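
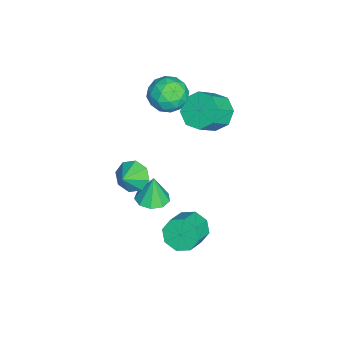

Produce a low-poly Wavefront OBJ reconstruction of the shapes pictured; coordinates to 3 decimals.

v 1.624 0.923 1.209
v 2.448 0.984 1.293
v 1.476 0.977 2.631
v 2.218 1.502 1.249
v 1.71 1.748 1.187
v 1.162 1.608 1.135
v 0.831 1.147 1.118
v 0.87 0.582 1.144
v 1.263 0.175 1.2
v 1.825 0.119 1.261
v 2.293 0.438 1.298
v -4.019 1.641 4.41
v -2.97 1.581 4.197
v -4.29 0.199 3.483
v -3.241 0.139 3.27
v -3.596 -0.036 4.266
v -3.429 0.855 4.839
v -3.831 0.925 2.841
v -3.664 1.816 3.414
v -2.853 1.139 3.227
v -2.709 0.544 4.108
v -4.551 1.236 3.572
v -4.407 0.641 4.453
v -3.471 1.737 4.385
v -3.789 0.043 3.295
v -3.998 -0.06 3.88
v -3.381 -0.096 3.755
v -3.741 1.31 4.763
v -3.124 1.275 4.637
v -3.492 0.325 4.678
v -4.136 0.505 3.043
v -3.519 0.47 2.917
v -3.879 1.876 3.925
v -3.262 1.84 3.8
v -3.768 1.455 3.002
v -2.786 1.442 3.69
v -2.945 0.595 3.144
v -3.292 1.057 2.892
v -3.193 1.581 3.229
v -2.7 1.093 4.208
v -2.859 0.246 3.662
v -3.069 0.142 4.248
v -2.97 0.666 4.585
v -2.632 0.833 3.637
v -4.401 1.534 4.018
v -4.56 0.687 3.472
v -4.29 1.114 3.095
v -4.191 1.638 3.432
v -4.315 1.185 4.536
v -4.474 0.338 3.99
v -4.067 0.199 4.451
v -3.968 0.723 4.788
v -4.628 0.947 4.043
v -4.035 3.099 2.314
v -3.229 3.235 1.655
v -2.339 2.576 2.606
v -3.145 2.441 3.266
v -3.317 3.851 2.164
v -2.427 3.192 3.115
v -3.826 4.027 2.761
v -2.936 3.368 3.712
v -4.457 3.659 3.096
v -3.567 3 4.048
v -4.841 2.964 2.974
v -3.951 2.305 3.925
v -4.753 2.348 2.465
v -3.863 1.689 3.416
v -4.244 2.172 1.868
v -3.354 1.513 2.819
v -3.613 2.54 1.532
v -2.723 1.881 2.484
v 2.178 0.117 3.436
v 2.674 0.034 2.75
v 3.022 -0.197 4.084
v 2.7 0.632 3.006
v 2.42 0.928 3.513
v 1.999 0.749 3.975
v 1.682 0.2 4.121
v 1.656 -0.398 3.866
v 1.935 -0.694 3.359
v 2.357 -0.515 2.896
v 0.671 2.609 -2.05
v 1.172 3.145 -2.622
v 2.33 2.787 -1.942
v 1.829 2.251 -1.37
v 0.944 3.498 -2.047
v 2.102 3.14 -1.367
v 0.556 3.33 -1.474
v 1.714 2.973 -0.795
v 0.235 2.74 -1.239
v 1.394 2.382 -0.559
v 0.17 2.073 -1.478
v 1.328 1.715 -0.798
v 0.398 1.72 -2.053
v 1.556 1.362 -1.373
v 0.786 1.887 -2.625
v 1.944 1.53 -1.946
v 1.106 2.478 -2.861
v 2.265 2.12 -2.181
f 2 1 4
f 2 4 3
f 4 1 5
f 4 5 3
f 5 1 6
f 5 6 3
f 6 1 7
f 6 7 3
f 7 1 8
f 7 8 3
f 8 1 9
f 8 9 3
f 9 1 10
f 9 10 3
f 10 1 11
f 10 11 3
f 11 1 2
f 11 2 3
f 12 49 28
f 49 23 52
f 28 52 17
f 49 52 28
f 12 28 24
f 28 17 29
f 24 29 13
f 28 29 24
f 12 24 33
f 24 13 34
f 33 34 19
f 24 34 33
f 12 33 45
f 33 19 48
f 45 48 22
f 33 48 45
f 12 45 49
f 45 22 53
f 49 53 23
f 45 53 49
f 13 29 40
f 29 17 43
f 40 43 21
f 29 43 40
f 17 52 30
f 52 23 51
f 30 51 16
f 52 51 30
f 23 53 50
f 53 22 46
f 50 46 14
f 53 46 50
f 22 48 47
f 48 19 35
f 47 35 18
f 48 35 47
f 19 34 39
f 34 13 36
f 39 36 20
f 34 36 39
f 15 41 27
f 41 21 42
f 27 42 16
f 41 42 27
f 15 27 25
f 27 16 26
f 25 26 14
f 27 26 25
f 15 25 32
f 25 14 31
f 32 31 18
f 25 31 32
f 15 32 37
f 32 18 38
f 37 38 20
f 32 38 37
f 15 37 41
f 37 20 44
f 41 44 21
f 37 44 41
f 16 42 30
f 42 21 43
f 30 43 17
f 42 43 30
f 14 26 50
f 26 16 51
f 50 51 23
f 26 51 50
f 18 31 47
f 31 14 46
f 47 46 22
f 31 46 47
f 20 38 39
f 38 18 35
f 39 35 19
f 38 35 39
f 21 44 40
f 44 20 36
f 40 36 13
f 44 36 40
f 55 54 58
f 55 58 56
f 56 58 59
f 56 59 57
f 58 54 60
f 58 60 59
f 59 60 61
f 59 61 57
f 60 54 62
f 60 62 61
f 61 62 63
f 61 63 57
f 62 54 64
f 62 64 63
f 63 64 65
f 63 65 57
f 64 54 66
f 64 66 65
f 65 66 67
f 65 67 57
f 66 54 68
f 66 68 67
f 67 68 69
f 67 69 57
f 68 54 70
f 68 70 69
f 69 70 71
f 69 71 57
f 70 54 55
f 70 55 71
f 71 55 56
f 71 56 57
f 73 72 75
f 73 75 74
f 75 72 76
f 75 76 74
f 76 72 77
f 76 77 74
f 77 72 78
f 77 78 74
f 78 72 79
f 78 79 74
f 79 72 80
f 79 80 74
f 80 72 81
f 80 81 74
f 81 72 73
f 81 73 74
f 83 82 86
f 83 86 84
f 84 86 87
f 84 87 85
f 86 82 88
f 86 88 87
f 87 88 89
f 87 89 85
f 88 82 90
f 88 90 89
f 89 90 91
f 89 91 85
f 90 82 92
f 90 92 91
f 91 92 93
f 91 93 85
f 92 82 94
f 92 94 93
f 93 94 95
f 93 95 85
f 94 82 96
f 94 96 95
f 95 96 97
f 95 97 85
f 96 82 98
f 96 98 97
f 97 98 99
f 97 99 85
f 98 82 83
f 98 83 99
f 99 83 84
f 99 84 85



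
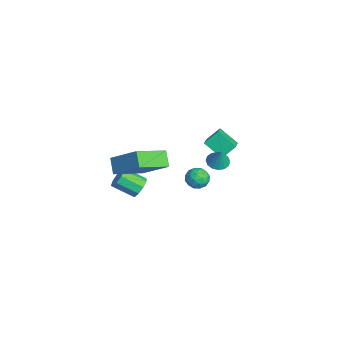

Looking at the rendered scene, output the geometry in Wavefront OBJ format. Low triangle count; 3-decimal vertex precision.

v -1.031 1.491 -0.457
v -0.537 1.028 -0.635
v -0.549 1.549 0.737
v -0.393 1.352 -0.709
v -0.42 1.713 -0.715
v -0.611 2.015 -0.653
v -0.914 2.176 -0.538
v -1.249 2.154 -0.402
v -1.526 1.954 -0.28
v -1.67 1.63 -0.206
v -1.643 1.269 -0.199
v -1.452 0.967 -0.262
v -1.149 0.806 -0.377
v -0.814 0.828 -0.513
v -2.686 1.262 -2.673
v -2.088 0.931 -2.301
v -2.652 0.349 -3.539
v -2.054 0.018 -3.167
v -2.762 0.017 -2.845
v -2.783 0.581 -2.309
v -1.957 0.699 -3.531
v -1.978 1.263 -2.995
v -1.638 0.583 -2.831
v -2.135 0.161 -2.407
v -2.605 1.119 -3.433
v -3.102 0.697 -3.009
v -2.39 1.176 -2.411
v -2.35 0.104 -3.429
v -2.766 0.103 -3.24
v -2.415 -0.092 -3.021
v -2.799 0.971 -2.416
v -2.447 0.776 -2.197
v -2.843 0.239 -2.517
v -2.293 0.504 -3.643
v -1.941 0.309 -3.424
v -2.325 1.372 -2.819
v -1.974 1.177 -2.6
v -1.897 1.041 -3.323
v -1.774 0.777 -2.503
v -1.754 0.241 -3.013
v -1.697 0.641 -3.227
v -1.709 0.973 -2.912
v -2.067 0.53 -2.254
v -2.046 -0.007 -2.764
v -2.463 -0.008 -2.574
v -2.475 0.324 -2.259
v -1.802 0.325 -2.566
v -2.694 1.287 -3.076
v -2.673 0.75 -3.586
v -2.265 0.956 -3.581
v -2.277 1.288 -3.266
v -2.986 1.039 -2.827
v -2.966 0.503 -3.337
v -3.031 0.307 -2.928
v -3.043 0.639 -2.613
v -2.938 0.955 -3.274
v -2.222 0.981 0.292
v -2.335 1.819 1.027
v -3.506 1.473 -0.466
v -3.619 2.31 0.269
v -1.401 1.83 -0.549
v -1.514 2.667 0.186
v -2.685 2.321 -1.307
v -2.798 3.159 -0.572
v 1.683 -3.5 1.686
v 2.432 -5.308 2.575
v 0.891 -3.474 2.405
v 1.64 -5.282 3.295
v 2.92 -2.338 3.005
v 3.669 -4.146 3.895
v 2.128 -2.312 3.725
v 2.877 -4.12 4.614
v -3.634 -2.496 -4.213
v -2.923 -2.73 -4.086
v -3.454 -3.918 -3.3
v -4.166 -3.684 -3.427
v -3.075 -2.411 -3.705
v -3.606 -3.598 -2.92
v -3.489 -2.131 -3.562
v -4.021 -3.319 -2.777
v -3.971 -2.022 -3.724
v -4.503 -3.21 -2.938
v -4.296 -2.135 -4.114
v -4.827 -3.323 -3.328
v -4.311 -2.417 -4.55
v -4.842 -3.605 -3.765
v -4.009 -2.736 -4.829
v -4.54 -3.924 -4.043
v -3.532 -2.943 -4.819
v -4.063 -4.131 -4.034
v -3.103 -2.941 -4.526
v -3.634 -4.128 -3.74
f 2 1 4
f 2 4 3
f 4 1 5
f 4 5 3
f 5 1 6
f 5 6 3
f 6 1 7
f 6 7 3
f 7 1 8
f 7 8 3
f 8 1 9
f 8 9 3
f 9 1 10
f 9 10 3
f 10 1 11
f 10 11 3
f 11 1 12
f 11 12 3
f 12 1 13
f 12 13 3
f 13 1 14
f 13 14 3
f 14 1 2
f 14 2 3
f 15 52 31
f 52 26 55
f 31 55 20
f 52 55 31
f 15 31 27
f 31 20 32
f 27 32 16
f 31 32 27
f 15 27 36
f 27 16 37
f 36 37 22
f 27 37 36
f 15 36 48
f 36 22 51
f 48 51 25
f 36 51 48
f 15 48 52
f 48 25 56
f 52 56 26
f 48 56 52
f 16 32 43
f 32 20 46
f 43 46 24
f 32 46 43
f 20 55 33
f 55 26 54
f 33 54 19
f 55 54 33
f 26 56 53
f 56 25 49
f 53 49 17
f 56 49 53
f 25 51 50
f 51 22 38
f 50 38 21
f 51 38 50
f 22 37 42
f 37 16 39
f 42 39 23
f 37 39 42
f 18 44 30
f 44 24 45
f 30 45 19
f 44 45 30
f 18 30 28
f 30 19 29
f 28 29 17
f 30 29 28
f 18 28 35
f 28 17 34
f 35 34 21
f 28 34 35
f 18 35 40
f 35 21 41
f 40 41 23
f 35 41 40
f 18 40 44
f 40 23 47
f 44 47 24
f 40 47 44
f 19 45 33
f 45 24 46
f 33 46 20
f 45 46 33
f 17 29 53
f 29 19 54
f 53 54 26
f 29 54 53
f 21 34 50
f 34 17 49
f 50 49 25
f 34 49 50
f 23 41 42
f 41 21 38
f 42 38 22
f 41 38 42
f 24 47 43
f 47 23 39
f 43 39 16
f 47 39 43
f 58 60 57
f 61 58 57
f 57 60 59
f 59 61 57
f 58 64 60
f 62 58 61
f 62 64 58
f 60 64 59
f 63 61 59
f 59 64 63
f 63 62 61
f 64 62 63
f 66 68 65
f 69 66 65
f 65 68 67
f 67 69 65
f 66 72 68
f 70 66 69
f 70 72 66
f 68 72 67
f 71 69 67
f 67 72 71
f 71 70 69
f 72 70 71
f 74 73 77
f 74 77 75
f 75 77 78
f 75 78 76
f 77 73 79
f 77 79 78
f 78 79 80
f 78 80 76
f 79 73 81
f 79 81 80
f 80 81 82
f 80 82 76
f 81 73 83
f 81 83 82
f 82 83 84
f 82 84 76
f 83 73 85
f 83 85 84
f 84 85 86
f 84 86 76
f 85 73 87
f 85 87 86
f 86 87 88
f 86 88 76
f 87 73 89
f 87 89 88
f 88 89 90
f 88 90 76
f 89 73 91
f 89 91 90
f 90 91 92
f 90 92 76
f 91 73 74
f 91 74 92
f 92 74 75
f 92 75 76



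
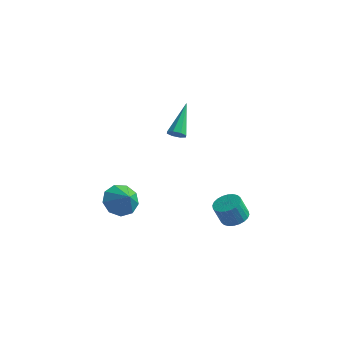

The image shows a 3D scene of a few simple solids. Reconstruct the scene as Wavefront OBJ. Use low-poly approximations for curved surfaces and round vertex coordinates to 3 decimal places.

v 2.76 -3.052 -2.65
v 3.301 -2.607 -2.384
v 2.922 -2.803 -1.284
v 2.38 -3.248 -1.55
v 3.084 -2.415 -2.424
v 2.705 -2.611 -1.324
v 2.818 -2.32 -2.499
v 2.438 -2.516 -1.399
v 2.543 -2.336 -2.597
v 2.163 -2.532 -1.497
v 2.301 -2.461 -2.703
v 1.921 -2.657 -1.603
v 2.128 -2.677 -2.801
v 1.749 -2.873 -1.701
v 2.052 -2.949 -2.876
v 1.672 -3.145 -1.776
v 2.084 -3.237 -2.916
v 1.704 -3.433 -1.816
v 2.218 -3.497 -2.916
v 1.839 -3.693 -1.816
v 2.435 -3.689 -2.876
v 2.056 -3.885 -1.776
v 2.702 -3.784 -2.801
v 2.322 -3.98 -1.701
v 2.977 -3.768 -2.703
v 2.597 -3.964 -1.603
v 3.219 -3.643 -2.597
v 2.839 -3.839 -1.497
v 3.391 -3.427 -2.499
v 3.012 -3.623 -1.399
v 3.468 -3.155 -2.424
v 3.088 -3.351 -1.324
v 3.436 -2.867 -2.384
v 3.056 -3.063 -1.284
v -0.031 -3.85 3.27
v 0.366 -3.637 3.031
v -0.189 -2.23 4.45
v 0.025 -3.548 2.863
v -0.349 -3.635 2.933
v -0.537 -3.848 3.2
v -0.429 -4.062 3.509
v -0.088 -4.152 3.677
v 0.286 -4.064 3.607
v 0.474 -3.851 3.339
v -3.326 -3.288 -3.111
v -2.614 -3.418 -3.787
v -2.594 -3.772 -2.249
v -2.551 -2.809 -3.499
v -2.85 -2.423 -3.029
v -3.372 -2.443 -2.598
v -3.872 -2.858 -2.406
v -4.116 -3.474 -2.545
v -3.991 -4.003 -2.948
v -3.554 -4.198 -3.428
v -3.011 -3.967 -3.759
f 2 1 5
f 2 5 3
f 3 5 6
f 3 6 4
f 5 1 7
f 5 7 6
f 6 7 8
f 6 8 4
f 7 1 9
f 7 9 8
f 8 9 10
f 8 10 4
f 9 1 11
f 9 11 10
f 10 11 12
f 10 12 4
f 11 1 13
f 11 13 12
f 12 13 14
f 12 14 4
f 13 1 15
f 13 15 14
f 14 15 16
f 14 16 4
f 15 1 17
f 15 17 16
f 16 17 18
f 16 18 4
f 17 1 19
f 17 19 18
f 18 19 20
f 18 20 4
f 19 1 21
f 19 21 20
f 20 21 22
f 20 22 4
f 21 1 23
f 21 23 22
f 22 23 24
f 22 24 4
f 23 1 25
f 23 25 24
f 24 25 26
f 24 26 4
f 25 1 27
f 25 27 26
f 26 27 28
f 26 28 4
f 27 1 29
f 27 29 28
f 28 29 30
f 28 30 4
f 29 1 31
f 29 31 30
f 30 31 32
f 30 32 4
f 31 1 33
f 31 33 32
f 32 33 34
f 32 34 4
f 33 1 2
f 33 2 34
f 34 2 3
f 34 3 4
f 36 35 38
f 36 38 37
f 38 35 39
f 38 39 37
f 39 35 40
f 39 40 37
f 40 35 41
f 40 41 37
f 41 35 42
f 41 42 37
f 42 35 43
f 42 43 37
f 43 35 44
f 43 44 37
f 44 35 36
f 44 36 37
f 46 45 48
f 46 48 47
f 48 45 49
f 48 49 47
f 49 45 50
f 49 50 47
f 50 45 51
f 50 51 47
f 51 45 52
f 51 52 47
f 52 45 53
f 52 53 47
f 53 45 54
f 53 54 47
f 54 45 55
f 54 55 47
f 55 45 46
f 55 46 47



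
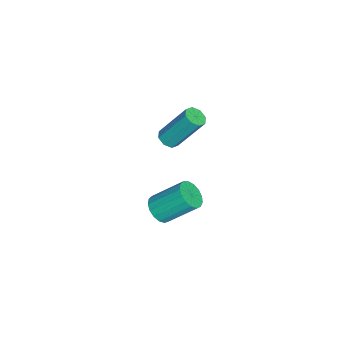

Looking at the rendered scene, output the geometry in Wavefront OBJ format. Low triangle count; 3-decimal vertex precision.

v -2.617 -2.262 2.272
v -2.13 -2.023 2.131
v -2.197 -0.819 3.947
v -2.683 -1.058 4.088
v -2.469 -1.809 1.977
v -2.535 -0.605 3.794
v -2.894 -1.861 1.996
v -2.96 -0.657 3.812
v -3.157 -2.147 2.176
v -3.223 -0.944 3.993
v -3.103 -2.501 2.413
v -3.17 -1.297 4.229
v -2.765 -2.715 2.566
v -2.831 -1.511 4.383
v -2.34 -2.663 2.548
v -2.406 -1.459 4.364
v -2.077 -2.376 2.367
v -2.143 -1.173 4.184
v -1.896 -2.558 -2.535
v -1.138 -2.434 -2.587
v -1.286 -0.997 -1.276
v -2.044 -1.122 -1.225
v -1.282 -2.213 -2.845
v -1.429 -0.776 -1.535
v -1.566 -2.072 -3.032
v -1.713 -0.635 -1.722
v -1.926 -2.042 -3.105
v -2.073 -0.605 -1.795
v -2.279 -2.13 -3.048
v -2.426 -0.693 -1.738
v -2.545 -2.317 -2.873
v -2.692 -0.88 -1.563
v -2.662 -2.558 -2.621
v -2.809 -1.122 -1.311
v -2.603 -2.8 -2.349
v -2.751 -1.364 -1.039
v -2.383 -2.987 -2.12
v -2.53 -1.55 -0.81
v -2.051 -3.075 -1.986
v -2.199 -1.638 -0.676
v -1.684 -3.045 -1.977
v -1.831 -1.608 -0.667
v -1.366 -2.904 -2.097
v -1.513 -1.467 -0.787
v -1.169 -2.683 -2.317
v -1.316 -1.246 -1.007
f 2 1 5
f 2 5 3
f 3 5 6
f 3 6 4
f 5 1 7
f 5 7 6
f 6 7 8
f 6 8 4
f 7 1 9
f 7 9 8
f 8 9 10
f 8 10 4
f 9 1 11
f 9 11 10
f 10 11 12
f 10 12 4
f 11 1 13
f 11 13 12
f 12 13 14
f 12 14 4
f 13 1 15
f 13 15 14
f 14 15 16
f 14 16 4
f 15 1 17
f 15 17 16
f 16 17 18
f 16 18 4
f 17 1 2
f 17 2 18
f 18 2 3
f 18 3 4
f 20 19 23
f 20 23 21
f 21 23 24
f 21 24 22
f 23 19 25
f 23 25 24
f 24 25 26
f 24 26 22
f 25 19 27
f 25 27 26
f 26 27 28
f 26 28 22
f 27 19 29
f 27 29 28
f 28 29 30
f 28 30 22
f 29 19 31
f 29 31 30
f 30 31 32
f 30 32 22
f 31 19 33
f 31 33 32
f 32 33 34
f 32 34 22
f 33 19 35
f 33 35 34
f 34 35 36
f 34 36 22
f 35 19 37
f 35 37 36
f 36 37 38
f 36 38 22
f 37 19 39
f 37 39 38
f 38 39 40
f 38 40 22
f 39 19 41
f 39 41 40
f 40 41 42
f 40 42 22
f 41 19 43
f 41 43 42
f 42 43 44
f 42 44 22
f 43 19 45
f 43 45 44
f 44 45 46
f 44 46 22
f 45 19 20
f 45 20 46
f 46 20 21
f 46 21 22



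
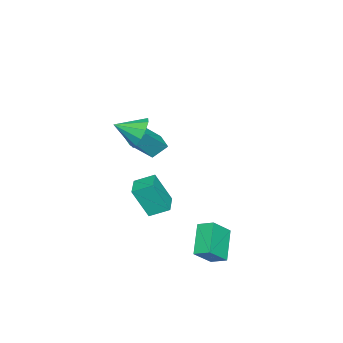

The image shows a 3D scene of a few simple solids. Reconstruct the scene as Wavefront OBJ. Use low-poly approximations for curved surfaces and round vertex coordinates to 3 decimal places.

v 1.522 3.561 -3.623
v 2.49 3.076 -2.585
v 1.548 4.43 -3.242
v 2.516 3.945 -2.203
v 2.964 4.015 -4.757
v 3.932 3.53 -3.718
v 2.99 4.884 -4.375
v 3.958 4.399 -3.337
v -4.353 -2.154 -1.329
v -3.13 -2.86 0.115
v -3.663 -1.407 -1.548
v -2.44 -2.113 -0.104
v -3.86 -2.827 -2.076
v -2.637 -3.533 -0.632
v -3.17 -2.08 -2.295
v -1.947 -2.786 -0.851
v 1.71 -0.349 2.629
v 2.244 -0.501 1.821
v 2.25 -1.551 3.211
v 2.575 -0.167 2.204
v 2.575 0.097 2.749
v 2.245 0.191 3.248
v 1.711 0.078 3.511
v 1.177 -0.197 3.437
v 0.846 -0.531 3.054
v 0.846 -0.795 2.509
v 1.176 -0.889 2.01
v 1.71 -0.776 1.747
v -1.28 -1.269 -4.638
v -0.949 -2.076 -2.838
v -1.666 -0.241 -4.106
v -1.335 -1.048 -2.307
v -0.085 -0.812 -4.653
v 0.246 -1.619 -2.854
v -0.471 0.216 -4.122
v -0.14 -0.591 -2.322
f 2 4 1
f 5 2 1
f 1 4 3
f 3 5 1
f 2 8 4
f 6 2 5
f 6 8 2
f 4 8 3
f 7 5 3
f 3 8 7
f 7 6 5
f 8 6 7
f 10 12 9
f 13 10 9
f 9 12 11
f 11 13 9
f 10 16 12
f 14 10 13
f 14 16 10
f 12 16 11
f 15 13 11
f 11 16 15
f 15 14 13
f 16 14 15
f 18 17 20
f 18 20 19
f 20 17 21
f 20 21 19
f 21 17 22
f 21 22 19
f 22 17 23
f 22 23 19
f 23 17 24
f 23 24 19
f 24 17 25
f 24 25 19
f 25 17 26
f 25 26 19
f 26 17 27
f 26 27 19
f 27 17 28
f 27 28 19
f 28 17 18
f 28 18 19
f 30 32 29
f 33 30 29
f 29 32 31
f 31 33 29
f 30 36 32
f 34 30 33
f 34 36 30
f 32 36 31
f 35 33 31
f 31 36 35
f 35 34 33
f 36 34 35



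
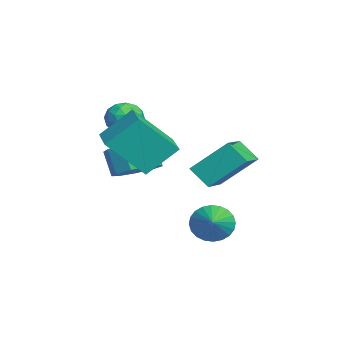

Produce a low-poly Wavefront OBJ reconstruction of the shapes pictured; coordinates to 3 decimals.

v 1.434 -2.332 2.489
v 1.292 -1.149 3.601
v 1.364 -0.912 0.97
v 1.222 0.271 2.083
v 2.818 -2.211 2.537
v 2.676 -1.028 3.65
v 2.748 -0.791 1.019
v 2.606 0.392 2.131
v -1.233 -0.631 2.626
v -0.836 -0.698 1.947
v -1.264 -1.902 2.733
v -0.867 -1.969 2.054
v -0.509 -1.679 2.694
v -0.489 -0.894 2.628
v -1.611 -1.706 2.052
v -1.591 -0.921 1.986
v -1.069 -1.362 1.593
v -0.388 -1.346 1.99
v -1.712 -1.254 2.69
v -1.031 -1.238 3.087
v -1.031 -0.553 2.277
v -1.069 -2.047 2.403
v -0.858 -1.877 2.779
v -0.624 -1.916 2.38
v -0.828 -0.668 2.677
v -0.594 -0.707 2.279
v -0.402 -1.284 2.718
v -1.506 -1.893 2.401
v -1.272 -1.932 2.003
v -1.476 -0.684 2.3
v -1.242 -0.723 1.901
v -1.698 -1.316 1.962
v -0.935 -0.983 1.67
v -0.954 -1.73 1.733
v -1.391 -1.575 1.731
v -1.38 -1.114 1.693
v -0.535 -0.973 1.904
v -0.554 -1.72 1.966
v -0.343 -1.55 2.343
v -0.331 -1.088 2.304
v -0.672 -1.364 1.695
v -1.546 -0.88 2.714
v -1.565 -1.627 2.776
v -1.769 -1.512 2.376
v -1.757 -1.05 2.337
v -1.146 -0.87 2.947
v -1.165 -1.617 3.01
v -0.72 -1.486 2.987
v -0.709 -1.025 2.949
v -1.428 -1.236 2.985
v -0.198 -0.889 0.002
v 0.557 -0.532 0.514
v -0.006 -0.793 1.529
v -0.762 -1.151 1.018
v 0.112 -0.045 0.392
v -0.451 -0.307 1.407
v -0.478 0.046 0.088
v -1.041 -0.215 1.103
v -0.938 -0.3 -0.256
v -1.501 -0.562 0.759
v -1.051 -0.922 -0.479
v -1.614 -1.183 0.536
v -0.766 -1.529 -0.477
v -1.329 -1.79 0.538
v -0.215 -1.836 -0.25
v -0.778 -2.097 0.765
v 0.344 -1.7 0.095
v -0.219 -1.962 1.11
v 0.649 -1.185 0.396
v 0.085 -1.447 1.411
v 2.698 1.537 -1.479
v 3.061 1.854 -2.143
v 3.982 1.403 -0.841
v 3.004 2.118 -1.971
v 2.9 2.293 -1.725
v 2.765 2.354 -1.441
v 2.62 2.29 -1.163
v 2.487 2.111 -0.933
v 2.386 1.846 -0.786
v 2.333 1.533 -0.745
v 2.335 1.221 -0.815
v 2.393 0.957 -0.987
v 2.497 0.781 -1.233
v 2.631 0.721 -1.517
v 2.776 0.785 -1.795
v 2.909 0.963 -2.025
v 3.01 1.229 -2.172
v 3.063 1.542 -2.213
v 3.558 0.645 1.579
v 3.706 1.946 2.814
v 2.242 1.213 1.138
v 2.39 2.514 2.373
v 4.05 1.246 0.887
v 4.198 2.547 2.122
v 2.734 1.814 0.446
v 2.882 3.115 1.681
f 2 4 1
f 5 2 1
f 1 4 3
f 3 5 1
f 2 8 4
f 6 2 5
f 6 8 2
f 4 8 3
f 7 5 3
f 3 8 7
f 7 6 5
f 8 6 7
f 9 46 25
f 46 20 49
f 25 49 14
f 46 49 25
f 9 25 21
f 25 14 26
f 21 26 10
f 25 26 21
f 9 21 30
f 21 10 31
f 30 31 16
f 21 31 30
f 9 30 42
f 30 16 45
f 42 45 19
f 30 45 42
f 9 42 46
f 42 19 50
f 46 50 20
f 42 50 46
f 10 26 37
f 26 14 40
f 37 40 18
f 26 40 37
f 14 49 27
f 49 20 48
f 27 48 13
f 49 48 27
f 20 50 47
f 50 19 43
f 47 43 11
f 50 43 47
f 19 45 44
f 45 16 32
f 44 32 15
f 45 32 44
f 16 31 36
f 31 10 33
f 36 33 17
f 31 33 36
f 12 38 24
f 38 18 39
f 24 39 13
f 38 39 24
f 12 24 22
f 24 13 23
f 22 23 11
f 24 23 22
f 12 22 29
f 22 11 28
f 29 28 15
f 22 28 29
f 12 29 34
f 29 15 35
f 34 35 17
f 29 35 34
f 12 34 38
f 34 17 41
f 38 41 18
f 34 41 38
f 13 39 27
f 39 18 40
f 27 40 14
f 39 40 27
f 11 23 47
f 23 13 48
f 47 48 20
f 23 48 47
f 15 28 44
f 28 11 43
f 44 43 19
f 28 43 44
f 17 35 36
f 35 15 32
f 36 32 16
f 35 32 36
f 18 41 37
f 41 17 33
f 37 33 10
f 41 33 37
f 52 51 55
f 52 55 53
f 53 55 56
f 53 56 54
f 55 51 57
f 55 57 56
f 56 57 58
f 56 58 54
f 57 51 59
f 57 59 58
f 58 59 60
f 58 60 54
f 59 51 61
f 59 61 60
f 60 61 62
f 60 62 54
f 61 51 63
f 61 63 62
f 62 63 64
f 62 64 54
f 63 51 65
f 63 65 64
f 64 65 66
f 64 66 54
f 65 51 67
f 65 67 66
f 66 67 68
f 66 68 54
f 67 51 69
f 67 69 68
f 68 69 70
f 68 70 54
f 69 51 52
f 69 52 70
f 70 52 53
f 70 53 54
f 72 71 74
f 72 74 73
f 74 71 75
f 74 75 73
f 75 71 76
f 75 76 73
f 76 71 77
f 76 77 73
f 77 71 78
f 77 78 73
f 78 71 79
f 78 79 73
f 79 71 80
f 79 80 73
f 80 71 81
f 80 81 73
f 81 71 82
f 81 82 73
f 82 71 83
f 82 83 73
f 83 71 84
f 83 84 73
f 84 71 85
f 84 85 73
f 85 71 86
f 85 86 73
f 86 71 87
f 86 87 73
f 87 71 88
f 87 88 73
f 88 71 72
f 88 72 73
f 90 92 89
f 93 90 89
f 89 92 91
f 91 93 89
f 90 96 92
f 94 90 93
f 94 96 90
f 92 96 91
f 95 93 91
f 91 96 95
f 95 94 93
f 96 94 95



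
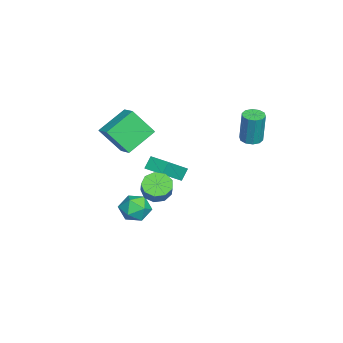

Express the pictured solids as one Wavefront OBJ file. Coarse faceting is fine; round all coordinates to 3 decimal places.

v -3.716 2.947 0.422
v -3.118 3.096 0.351
v -2.926 3.223 2.248
v -3.524 3.073 2.318
v -3.323 3.42 0.35
v -3.13 3.547 2.247
v -3.677 3.564 0.377
v -3.485 3.69 2.273
v -4.046 3.471 0.42
v -3.854 3.598 2.316
v -4.289 3.179 0.465
v -4.097 3.305 2.361
v -4.314 2.797 0.492
v -4.122 2.924 2.389
v -4.11 2.473 0.493
v -3.917 2.6 2.39
v -3.755 2.33 0.467
v -3.563 2.456 2.363
v -3.386 2.422 0.424
v -3.194 2.549 2.32
v -3.143 2.715 0.379
v -2.951 2.841 2.275
v -2.228 -3.616 -0.162
v -2.168 -4.762 1.302
v -3.445 -2.462 0.792
v -3.385 -3.608 2.256
v -1.375 -3.052 0.244
v -1.315 -4.198 1.708
v -2.592 -1.898 1.198
v -2.532 -3.044 2.662
v 1.05 -1.497 -2.302
v 1.767 -1.771 -1.804
v 0.673 -2.909 -2.536
v 1.39 -3.183 -2.038
v 0.684 -2.766 -1.633
v 0.917 -1.893 -1.488
v 1.523 -2.787 -2.852
v 1.756 -1.914 -2.707
v 2.059 -2.568 -2.144
v 1.54 -2.555 -1.39
v 0.9 -2.125 -2.95
v 0.381 -2.112 -2.196
v 1.746 -1.166 -0.401
v 2.374 -1.217 -0.877
v 3.022 -1.086 -0.036
v 2.394 -1.034 0.441
v 2.216 -0.702 -0.835
v 2.864 -0.571 0.006
v 1.837 -0.404 -0.59
v 2.486 -0.273 0.251
v 1.416 -0.462 -0.256
v 2.064 -0.331 0.585
v 1.149 -0.85 0.01
v 1.798 -0.718 0.851
v 1.162 -1.385 0.084
v 1.81 -1.253 0.925
v 1.447 -1.817 -0.068
v 2.096 -1.686 0.773
v 1.873 -1.945 -0.376
v 2.521 -1.814 0.465
v 2.239 -1.708 -0.696
v 2.887 -1.577 0.145
v -1.776 -1.316 -1.5
v -2.219 -1.06 -0.859
v -1.131 -0.317 -1.453
v -1.575 -0.061 -0.812
v -0.585 -2.139 -0.348
v -1.029 -1.883 0.293
v 0.059 -1.14 -0.301
v -0.384 -0.884 0.34
f 2 1 5
f 2 5 3
f 3 5 6
f 3 6 4
f 5 1 7
f 5 7 6
f 6 7 8
f 6 8 4
f 7 1 9
f 7 9 8
f 8 9 10
f 8 10 4
f 9 1 11
f 9 11 10
f 10 11 12
f 10 12 4
f 11 1 13
f 11 13 12
f 12 13 14
f 12 14 4
f 13 1 15
f 13 15 14
f 14 15 16
f 14 16 4
f 15 1 17
f 15 17 16
f 16 17 18
f 16 18 4
f 17 1 19
f 17 19 18
f 18 19 20
f 18 20 4
f 19 1 21
f 19 21 20
f 20 21 22
f 20 22 4
f 21 1 2
f 21 2 22
f 22 2 3
f 22 3 4
f 24 26 23
f 27 24 23
f 23 26 25
f 25 27 23
f 24 30 26
f 28 24 27
f 28 30 24
f 26 30 25
f 29 27 25
f 25 30 29
f 29 28 27
f 30 28 29
f 31 42 36
f 31 36 32
f 31 32 38
f 31 38 41
f 31 41 42
f 32 36 40
f 36 42 35
f 42 41 33
f 41 38 37
f 38 32 39
f 34 40 35
f 34 35 33
f 34 33 37
f 34 37 39
f 34 39 40
f 35 40 36
f 33 35 42
f 37 33 41
f 39 37 38
f 40 39 32
f 44 43 47
f 44 47 45
f 45 47 48
f 45 48 46
f 47 43 49
f 47 49 48
f 48 49 50
f 48 50 46
f 49 43 51
f 49 51 50
f 50 51 52
f 50 52 46
f 51 43 53
f 51 53 52
f 52 53 54
f 52 54 46
f 53 43 55
f 53 55 54
f 54 55 56
f 54 56 46
f 55 43 57
f 55 57 56
f 56 57 58
f 56 58 46
f 57 43 59
f 57 59 58
f 58 59 60
f 58 60 46
f 59 43 61
f 59 61 60
f 60 61 62
f 60 62 46
f 61 43 44
f 61 44 62
f 62 44 45
f 62 45 46
f 64 66 63
f 67 64 63
f 63 66 65
f 65 67 63
f 64 70 66
f 68 64 67
f 68 70 64
f 66 70 65
f 69 67 65
f 65 70 69
f 69 68 67
f 70 68 69



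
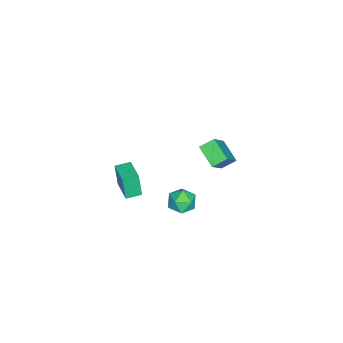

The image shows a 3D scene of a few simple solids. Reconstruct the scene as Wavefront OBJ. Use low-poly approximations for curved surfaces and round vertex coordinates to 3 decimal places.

v -4.804 -0.81 -2.373
v -3.361 -0.952 -0.745
v -3.931 0.232 -3.055
v -2.489 0.09 -1.427
v -4.311 -1.55 -2.873
v -2.869 -1.692 -1.245
v -3.439 -0.508 -3.555
v -1.996 -0.65 -1.927
v 3.29 -4.375 0.789
v 3.111 -4.6 2.231
v 2.756 -3.652 0.836
v 2.577 -3.877 2.278
v 4.523 -3.483 1.082
v 4.344 -3.708 2.524
v 3.989 -2.76 1.129
v 3.81 -2.985 2.571
v 2.502 -0.226 0.398
v 3.086 -0.094 -0.251
v 2.974 -1.566 0.551
v 3.558 -1.434 -0.098
v 3.657 -1.019 0.676
v 3.365 -0.191 0.581
v 2.695 -1.469 -0.281
v 2.403 -0.641 -0.376
v 3.205 -0.862 -0.671
v 3.8 -0.585 -0.08
v 2.26 -1.075 0.38
v 2.855 -0.798 0.971
f 2 4 1
f 5 2 1
f 1 4 3
f 3 5 1
f 2 8 4
f 6 2 5
f 6 8 2
f 4 8 3
f 7 5 3
f 3 8 7
f 7 6 5
f 8 6 7
f 10 12 9
f 13 10 9
f 9 12 11
f 11 13 9
f 10 16 12
f 14 10 13
f 14 16 10
f 12 16 11
f 15 13 11
f 11 16 15
f 15 14 13
f 16 14 15
f 17 28 22
f 17 22 18
f 17 18 24
f 17 24 27
f 17 27 28
f 18 22 26
f 22 28 21
f 28 27 19
f 27 24 23
f 24 18 25
f 20 26 21
f 20 21 19
f 20 19 23
f 20 23 25
f 20 25 26
f 21 26 22
f 19 21 28
f 23 19 27
f 25 23 24
f 26 25 18



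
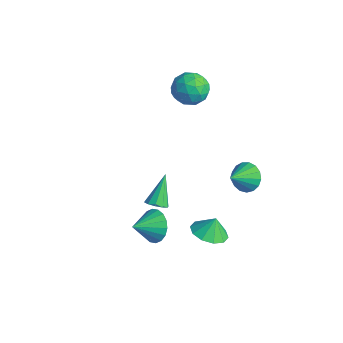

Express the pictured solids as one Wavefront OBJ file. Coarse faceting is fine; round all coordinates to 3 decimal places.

v -0.987 2.212 4.278
v -0.465 1.473 3.665
v -2.455 1.227 4.215
v -1.933 0.488 3.602
v -1.659 0.618 4.652
v -0.751 1.227 4.691
v -2.169 1.473 3.189
v -1.261 2.082 3.228
v -1.195 1.016 2.991
v -0.88 0.488 3.895
v -2.04 2.212 3.985
v -1.725 1.684 4.889
v -0.597 1.929 3.977
v -2.323 0.771 3.903
v -2.162 0.848 4.52
v -1.855 0.413 4.16
v -0.765 1.784 4.58
v -0.458 1.35 4.219
v -1.16 0.848 4.8
v -2.462 1.35 3.661
v -2.155 0.916 3.3
v -1.065 2.287 3.72
v -0.758 1.852 3.36
v -1.76 1.852 3.08
v -0.719 1.226 3.22
v -1.583 0.647 3.183
v -1.721 1.226 2.941
v -1.188 1.584 2.964
v -0.534 0.915 3.752
v -1.397 0.337 3.715
v -1.236 0.413 4.332
v -0.702 0.771 4.355
v -0.964 0.647 3.356
v -1.523 2.363 4.165
v -2.386 1.785 4.128
v -2.218 1.929 3.525
v -1.684 2.287 3.548
v -1.337 2.053 4.697
v -2.201 1.474 4.66
v -1.732 1.116 4.916
v -1.199 1.474 4.939
v -1.956 2.053 4.524
v 3.844 1.448 0.805
v 4.657 1.377 0.402
v 4.136 0.292 1.595
v 4.734 1.632 0.747
v 4.607 1.845 1.105
v 4.305 1.967 1.394
v 3.898 1.97 1.549
v 3.478 1.853 1.533
v 3.143 1.644 1.35
v 2.968 1.39 1.043
v 2.994 1.149 0.681
v 3.215 0.977 0.347
v 3.58 0.912 0.119
v 4.006 0.971 0.047
v 4.394 1.138 0.149
v 3.735 -0.649 -2.896
v 4.737 -0.398 -3.019
v 3.765 -0.271 -1.884
v 4.382 0.107 -3.197
v 3.78 0.324 -3.26
v 3.161 0.169 -3.184
v 2.761 -0.298 -2.998
v 2.733 -0.899 -2.772
v 3.088 -1.405 -2.594
v 3.689 -1.622 -2.531
v 4.309 -1.467 -2.607
v 4.709 -1 -2.794
v 2.519 -3.202 -2.066
v 3.23 -3.521 -2.725
v 2.561 -4.498 -1.394
v 3.477 -3.34 -2.39
v 3.534 -3.131 -1.991
v 3.39 -2.936 -1.607
v 3.074 -2.794 -1.313
v 2.648 -2.733 -1.169
v 2.197 -2.765 -1.203
v 1.809 -2.883 -1.407
v 1.562 -3.065 -1.742
v 1.505 -3.273 -2.141
v 1.648 -3.468 -2.525
v 1.965 -3.61 -2.818
v 2.391 -3.671 -2.962
v 2.842 -3.639 -2.929
v 0.078 -1.642 -3.247
v 0.694 -1.616 -2.983
v -0.618 -0.658 -1.713
v 0.643 -1.281 -3.221
v 0.376 -1.084 -3.469
v -0.005 -1.1 -3.632
v -0.353 -1.322 -3.647
v -0.537 -1.667 -3.51
v -0.486 -2.002 -3.272
v -0.219 -2.199 -3.024
v 0.161 -2.184 -2.861
v 0.51 -1.961 -2.846
f 1 38 17
f 38 12 41
f 17 41 6
f 38 41 17
f 1 17 13
f 17 6 18
f 13 18 2
f 17 18 13
f 1 13 22
f 13 2 23
f 22 23 8
f 13 23 22
f 1 22 34
f 22 8 37
f 34 37 11
f 22 37 34
f 1 34 38
f 34 11 42
f 38 42 12
f 34 42 38
f 2 18 29
f 18 6 32
f 29 32 10
f 18 32 29
f 6 41 19
f 41 12 40
f 19 40 5
f 41 40 19
f 12 42 39
f 42 11 35
f 39 35 3
f 42 35 39
f 11 37 36
f 37 8 24
f 36 24 7
f 37 24 36
f 8 23 28
f 23 2 25
f 28 25 9
f 23 25 28
f 4 30 16
f 30 10 31
f 16 31 5
f 30 31 16
f 4 16 14
f 16 5 15
f 14 15 3
f 16 15 14
f 4 14 21
f 14 3 20
f 21 20 7
f 14 20 21
f 4 21 26
f 21 7 27
f 26 27 9
f 21 27 26
f 4 26 30
f 26 9 33
f 30 33 10
f 26 33 30
f 5 31 19
f 31 10 32
f 19 32 6
f 31 32 19
f 3 15 39
f 15 5 40
f 39 40 12
f 15 40 39
f 7 20 36
f 20 3 35
f 36 35 11
f 20 35 36
f 9 27 28
f 27 7 24
f 28 24 8
f 27 24 28
f 10 33 29
f 33 9 25
f 29 25 2
f 33 25 29
f 44 43 46
f 44 46 45
f 46 43 47
f 46 47 45
f 47 43 48
f 47 48 45
f 48 43 49
f 48 49 45
f 49 43 50
f 49 50 45
f 50 43 51
f 50 51 45
f 51 43 52
f 51 52 45
f 52 43 53
f 52 53 45
f 53 43 54
f 53 54 45
f 54 43 55
f 54 55 45
f 55 43 56
f 55 56 45
f 56 43 57
f 56 57 45
f 57 43 44
f 57 44 45
f 59 58 61
f 59 61 60
f 61 58 62
f 61 62 60
f 62 58 63
f 62 63 60
f 63 58 64
f 63 64 60
f 64 58 65
f 64 65 60
f 65 58 66
f 65 66 60
f 66 58 67
f 66 67 60
f 67 58 68
f 67 68 60
f 68 58 69
f 68 69 60
f 69 58 59
f 69 59 60
f 71 70 73
f 71 73 72
f 73 70 74
f 73 74 72
f 74 70 75
f 74 75 72
f 75 70 76
f 75 76 72
f 76 70 77
f 76 77 72
f 77 70 78
f 77 78 72
f 78 70 79
f 78 79 72
f 79 70 80
f 79 80 72
f 80 70 81
f 80 81 72
f 81 70 82
f 81 82 72
f 82 70 83
f 82 83 72
f 83 70 84
f 83 84 72
f 84 70 85
f 84 85 72
f 85 70 71
f 85 71 72
f 87 86 89
f 87 89 88
f 89 86 90
f 89 90 88
f 90 86 91
f 90 91 88
f 91 86 92
f 91 92 88
f 92 86 93
f 92 93 88
f 93 86 94
f 93 94 88
f 94 86 95
f 94 95 88
f 95 86 96
f 95 96 88
f 96 86 97
f 96 97 88
f 97 86 87
f 97 87 88



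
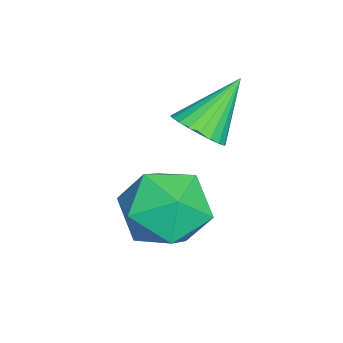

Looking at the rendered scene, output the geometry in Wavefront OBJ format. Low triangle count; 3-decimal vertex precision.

v -0.629 2.922 1.588
v 0.182 2.083 1.272
v -1.942 1.517 1.948
v -1.131 0.678 1.632
v -0.977 1.315 2.648
v -0.166 2.184 2.426
v -1.594 1.416 0.794
v -0.783 2.285 0.572
v -0.414 1.152 0.782
v -0.033 1.09 1.928
v -1.727 2.51 1.292
v -1.346 2.448 2.438
v -2.75 2.322 2.925
v -2.357 1.941 3.452
v -3.61 3.218 4.215
v -2.181 2.175 3.407
v -2.092 2.432 3.288
v -2.102 2.672 3.114
v -2.212 2.858 2.911
v -2.403 2.964 2.711
v -2.648 2.971 2.543
v -2.908 2.88 2.433
v -3.143 2.703 2.398
v -3.32 2.469 2.444
v -3.409 2.213 2.562
v -3.398 1.973 2.736
v -3.289 1.786 2.939
v -3.097 1.681 3.139
v -2.853 1.673 3.307
v -2.593 1.765 3.417
f 1 12 6
f 1 6 2
f 1 2 8
f 1 8 11
f 1 11 12
f 2 6 10
f 6 12 5
f 12 11 3
f 11 8 7
f 8 2 9
f 4 10 5
f 4 5 3
f 4 3 7
f 4 7 9
f 4 9 10
f 5 10 6
f 3 5 12
f 7 3 11
f 9 7 8
f 10 9 2
f 14 13 16
f 14 16 15
f 16 13 17
f 16 17 15
f 17 13 18
f 17 18 15
f 18 13 19
f 18 19 15
f 19 13 20
f 19 20 15
f 20 13 21
f 20 21 15
f 21 13 22
f 21 22 15
f 22 13 23
f 22 23 15
f 23 13 24
f 23 24 15
f 24 13 25
f 24 25 15
f 25 13 26
f 25 26 15
f 26 13 27
f 26 27 15
f 27 13 28
f 27 28 15
f 28 13 29
f 28 29 15
f 29 13 30
f 29 30 15
f 30 13 14
f 30 14 15



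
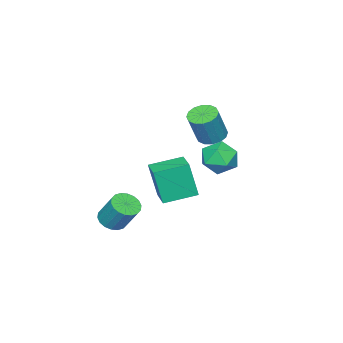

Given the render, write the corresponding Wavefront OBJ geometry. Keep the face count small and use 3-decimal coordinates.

v 3.234 -1.874 -2.464
v 3.733 -1.529 -2.726
v 3.804 -0.742 -1.559
v 3.306 -1.086 -1.296
v 3.496 -1.379 -2.813
v 3.567 -0.591 -1.646
v 3.207 -1.326 -2.831
v 3.279 -0.539 -1.664
v 2.924 -1.382 -2.776
v 2.995 -0.595 -1.609
v 2.703 -1.535 -2.66
v 2.774 -0.748 -1.492
v 2.586 -1.755 -2.504
v 2.657 -0.968 -1.336
v 2.598 -1.999 -2.34
v 2.669 -1.212 -1.173
v 2.736 -2.218 -2.201
v 2.807 -1.431 -1.034
v 2.973 -2.369 -2.114
v 3.044 -1.581 -0.947
v 3.261 -2.421 -2.096
v 3.333 -1.634 -0.929
v 3.545 -2.365 -2.151
v 3.616 -1.578 -0.984
v 3.766 -2.212 -2.268
v 3.837 -1.425 -1.1
v 3.883 -1.992 -2.424
v 3.954 -1.205 -1.256
v 3.871 -1.748 -2.587
v 3.942 -0.961 -1.42
v 0.606 2.357 1.691
v 1.304 1.895 1.939
v 0.456 1.525 0.561
v 1.154 1.063 0.809
v 0.416 1.022 1.273
v 0.509 1.537 1.972
v 1.251 1.883 0.528
v 1.344 2.398 1.227
v 1.702 1.602 1.22
v 1.186 1.07 1.681
v 0.574 2.35 0.819
v 0.058 1.818 1.28
v -0.341 0.412 1.639
v 0.257 0.486 1.369
v 0.899 0.483 2.791
v 0.301 0.408 3.061
v 0.143 0.804 1.421
v 0.785 0.801 2.843
v -0.1 1.017 1.532
v 0.542 1.014 2.954
v -0.408 1.067 1.671
v 0.234 1.064 3.093
v -0.698 0.942 1.802
v -0.056 0.939 3.223
v -0.892 0.675 1.889
v -0.25 0.672 3.31
v -0.939 0.337 1.909
v -0.297 0.334 3.331
v -0.825 0.019 1.857
v -0.183 0.016 3.279
v -0.582 -0.194 1.746
v 0.06 -0.197 3.168
v -0.274 -0.244 1.607
v 0.368 -0.247 3.029
v 0.016 -0.119 1.477
v 0.658 -0.122 2.898
v 0.21 0.148 1.39
v 0.852 0.145 2.811
v -1.184 -3.085 -3.45
v -1.046 -3.487 -1.691
v -2.383 -2.122 -3.136
v -2.245 -2.524 -1.377
v -0.415 -2.176 -3.303
v -0.277 -2.578 -1.544
v -1.614 -1.213 -2.989
v -1.476 -1.615 -1.23
f 2 1 5
f 2 5 3
f 3 5 6
f 3 6 4
f 5 1 7
f 5 7 6
f 6 7 8
f 6 8 4
f 7 1 9
f 7 9 8
f 8 9 10
f 8 10 4
f 9 1 11
f 9 11 10
f 10 11 12
f 10 12 4
f 11 1 13
f 11 13 12
f 12 13 14
f 12 14 4
f 13 1 15
f 13 15 14
f 14 15 16
f 14 16 4
f 15 1 17
f 15 17 16
f 16 17 18
f 16 18 4
f 17 1 19
f 17 19 18
f 18 19 20
f 18 20 4
f 19 1 21
f 19 21 20
f 20 21 22
f 20 22 4
f 21 1 23
f 21 23 22
f 22 23 24
f 22 24 4
f 23 1 25
f 23 25 24
f 24 25 26
f 24 26 4
f 25 1 27
f 25 27 26
f 26 27 28
f 26 28 4
f 27 1 29
f 27 29 28
f 28 29 30
f 28 30 4
f 29 1 2
f 29 2 30
f 30 2 3
f 30 3 4
f 31 42 36
f 31 36 32
f 31 32 38
f 31 38 41
f 31 41 42
f 32 36 40
f 36 42 35
f 42 41 33
f 41 38 37
f 38 32 39
f 34 40 35
f 34 35 33
f 34 33 37
f 34 37 39
f 34 39 40
f 35 40 36
f 33 35 42
f 37 33 41
f 39 37 38
f 40 39 32
f 44 43 47
f 44 47 45
f 45 47 48
f 45 48 46
f 47 43 49
f 47 49 48
f 48 49 50
f 48 50 46
f 49 43 51
f 49 51 50
f 50 51 52
f 50 52 46
f 51 43 53
f 51 53 52
f 52 53 54
f 52 54 46
f 53 43 55
f 53 55 54
f 54 55 56
f 54 56 46
f 55 43 57
f 55 57 56
f 56 57 58
f 56 58 46
f 57 43 59
f 57 59 58
f 58 59 60
f 58 60 46
f 59 43 61
f 59 61 60
f 60 61 62
f 60 62 46
f 61 43 63
f 61 63 62
f 62 63 64
f 62 64 46
f 63 43 65
f 63 65 64
f 64 65 66
f 64 66 46
f 65 43 67
f 65 67 66
f 66 67 68
f 66 68 46
f 67 43 44
f 67 44 68
f 68 44 45
f 68 45 46
f 70 72 69
f 73 70 69
f 69 72 71
f 71 73 69
f 70 76 72
f 74 70 73
f 74 76 70
f 72 76 71
f 75 73 71
f 71 76 75
f 75 74 73
f 76 74 75



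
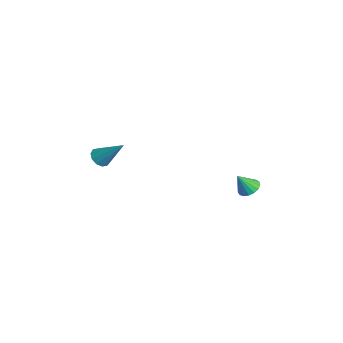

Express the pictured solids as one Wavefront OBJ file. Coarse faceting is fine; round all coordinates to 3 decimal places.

v 1.301 -4.184 -1.724
v 1.728 -4.206 -2.002
v 2.039 -3.356 -0.656
v 1.568 -3.949 -2.09
v 1.306 -3.782 -2.039
v 1.042 -3.769 -1.867
v 0.877 -3.914 -1.641
v 0.874 -4.162 -1.447
v 1.035 -4.419 -1.359
v 1.297 -4.586 -1.41
v 1.561 -4.599 -1.582
v 1.726 -4.454 -1.808
v 2.499 1.935 -3.994
v 3.034 1.994 -3.959
v 2.501 1.405 -3.146
v 2.941 2.198 -3.831
v 2.747 2.342 -3.74
v 2.495 2.393 -3.707
v 2.245 2.339 -3.74
v 2.052 2.192 -3.831
v 1.962 1.987 -3.96
v 1.995 1.77 -4.096
v 2.143 1.59 -4.209
v 2.373 1.49 -4.272
v 2.631 1.492 -4.272
v 2.859 1.595 -4.208
v 3.005 1.776 -4.095
f 2 1 4
f 2 4 3
f 4 1 5
f 4 5 3
f 5 1 6
f 5 6 3
f 6 1 7
f 6 7 3
f 7 1 8
f 7 8 3
f 8 1 9
f 8 9 3
f 9 1 10
f 9 10 3
f 10 1 11
f 10 11 3
f 11 1 12
f 11 12 3
f 12 1 2
f 12 2 3
f 14 13 16
f 14 16 15
f 16 13 17
f 16 17 15
f 17 13 18
f 17 18 15
f 18 13 19
f 18 19 15
f 19 13 20
f 19 20 15
f 20 13 21
f 20 21 15
f 21 13 22
f 21 22 15
f 22 13 23
f 22 23 15
f 23 13 24
f 23 24 15
f 24 13 25
f 24 25 15
f 25 13 26
f 25 26 15
f 26 13 27
f 26 27 15
f 27 13 14
f 27 14 15



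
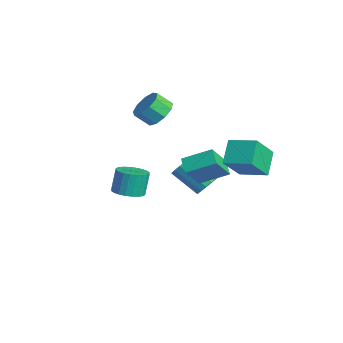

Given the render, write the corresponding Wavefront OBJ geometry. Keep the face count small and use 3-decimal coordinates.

v -3.763 0.037 3
v -2.797 -0.068 3.274
v -3.11 -0.862 4.074
v -4.077 -0.757 3.8
v -3.097 0.429 3.65
v -3.41 -0.366 4.45
v -3.709 0.742 3.722
v -4.022 -0.053 4.521
v -4.346 0.725 3.456
v -4.659 -0.069 4.255
v -4.711 0.387 2.976
v -5.024 -0.408 3.776
v -4.632 -0.115 2.508
v -4.945 -0.91 3.308
v -4.147 -0.546 2.27
v -4.46 -1.34 3.07
v -3.483 -0.704 2.374
v -3.796 -1.498 3.174
v -2.949 -0.515 2.77
v -3.263 -1.309 3.57
v 1.956 -3.926 0.935
v 2.835 -4.026 1.149
v 2.542 -3.654 2.52
v 1.664 -3.554 2.305
v 2.825 -3.683 1.054
v 2.533 -3.312 2.425
v 2.683 -3.378 0.941
v 2.391 -3.007 2.312
v 2.43 -3.157 0.827
v 2.138 -2.785 2.198
v 2.105 -3.052 0.73
v 1.813 -2.68 2.1
v 1.758 -3.08 0.663
v 1.465 -2.709 2.034
v 1.44 -3.237 0.638
v 1.148 -2.866 2.009
v 1.202 -3.499 0.658
v 0.909 -3.128 2.029
v 1.078 -3.826 0.72
v 0.785 -3.454 2.091
v 1.087 -4.168 0.815
v 0.795 -3.797 2.186
v 1.229 -4.473 0.928
v 0.937 -4.102 2.299
v 1.482 -4.695 1.042
v 1.19 -4.323 2.413
v 1.807 -4.8 1.14
v 1.515 -4.428 2.51
v 2.155 -4.771 1.206
v 1.862 -4.4 2.577
v 2.472 -4.614 1.231
v 2.18 -4.243 2.602
v 2.711 -4.352 1.211
v 2.418 -3.981 2.582
v -1.942 1.389 -0.799
v -1.28 2.936 -0.008
v -1.002 1.261 -1.336
v -0.34 2.809 -0.544
v -1.2 0.271 0.764
v -0.538 1.819 1.556
v -0.26 0.144 0.228
v 0.402 1.691 1.019
v -2.617 2.429 -2.735
v -2.035 2.408 -2.115
v -3.342 1.349 -0.926
v -3.923 1.371 -1.545
v -2.266 2.775 -2.042
v -3.573 1.716 -0.852
v -2.591 3.05 -2.154
v -3.898 1.991 -0.965
v -2.923 3.158 -2.422
v -4.23 2.099 -1.233
v -3.172 3.071 -2.774
v -4.479 2.013 -1.585
v -3.273 2.812 -3.115
v -4.58 1.754 -1.926
v -3.198 2.451 -3.354
v -4.505 1.392 -2.165
v -2.967 2.084 -3.428
v -4.274 1.025 -2.238
v -2.642 1.809 -3.315
v -3.949 0.75 -2.126
v -2.31 1.701 -3.047
v -3.617 0.642 -1.858
v -2.061 1.787 -2.695
v -3.368 0.729 -1.506
v -1.96 2.046 -2.354
v -3.267 0.988 -1.165
v 2.52 1.181 2.361
v 1.502 1.916 3.416
v 1.826 2.455 0.802
v 0.808 3.19 1.856
v 3.732 2.31 2.744
v 2.714 3.045 3.798
v 3.038 3.584 1.184
v 2.02 4.319 2.239
f 2 1 5
f 2 5 3
f 3 5 6
f 3 6 4
f 5 1 7
f 5 7 6
f 6 7 8
f 6 8 4
f 7 1 9
f 7 9 8
f 8 9 10
f 8 10 4
f 9 1 11
f 9 11 10
f 10 11 12
f 10 12 4
f 11 1 13
f 11 13 12
f 12 13 14
f 12 14 4
f 13 1 15
f 13 15 14
f 14 15 16
f 14 16 4
f 15 1 17
f 15 17 16
f 16 17 18
f 16 18 4
f 17 1 19
f 17 19 18
f 18 19 20
f 18 20 4
f 19 1 2
f 19 2 20
f 20 2 3
f 20 3 4
f 22 21 25
f 22 25 23
f 23 25 26
f 23 26 24
f 25 21 27
f 25 27 26
f 26 27 28
f 26 28 24
f 27 21 29
f 27 29 28
f 28 29 30
f 28 30 24
f 29 21 31
f 29 31 30
f 30 31 32
f 30 32 24
f 31 21 33
f 31 33 32
f 32 33 34
f 32 34 24
f 33 21 35
f 33 35 34
f 34 35 36
f 34 36 24
f 35 21 37
f 35 37 36
f 36 37 38
f 36 38 24
f 37 21 39
f 37 39 38
f 38 39 40
f 38 40 24
f 39 21 41
f 39 41 40
f 40 41 42
f 40 42 24
f 41 21 43
f 41 43 42
f 42 43 44
f 42 44 24
f 43 21 45
f 43 45 44
f 44 45 46
f 44 46 24
f 45 21 47
f 45 47 46
f 46 47 48
f 46 48 24
f 47 21 49
f 47 49 48
f 48 49 50
f 48 50 24
f 49 21 51
f 49 51 50
f 50 51 52
f 50 52 24
f 51 21 53
f 51 53 52
f 52 53 54
f 52 54 24
f 53 21 22
f 53 22 54
f 54 22 23
f 54 23 24
f 56 58 55
f 59 56 55
f 55 58 57
f 57 59 55
f 56 62 58
f 60 56 59
f 60 62 56
f 58 62 57
f 61 59 57
f 57 62 61
f 61 60 59
f 62 60 61
f 64 63 67
f 64 67 65
f 65 67 68
f 65 68 66
f 67 63 69
f 67 69 68
f 68 69 70
f 68 70 66
f 69 63 71
f 69 71 70
f 70 71 72
f 70 72 66
f 71 63 73
f 71 73 72
f 72 73 74
f 72 74 66
f 73 63 75
f 73 75 74
f 74 75 76
f 74 76 66
f 75 63 77
f 75 77 76
f 76 77 78
f 76 78 66
f 77 63 79
f 77 79 78
f 78 79 80
f 78 80 66
f 79 63 81
f 79 81 80
f 80 81 82
f 80 82 66
f 81 63 83
f 81 83 82
f 82 83 84
f 82 84 66
f 83 63 85
f 83 85 84
f 84 85 86
f 84 86 66
f 85 63 87
f 85 87 86
f 86 87 88
f 86 88 66
f 87 63 64
f 87 64 88
f 88 64 65
f 88 65 66
f 90 92 89
f 93 90 89
f 89 92 91
f 91 93 89
f 90 96 92
f 94 90 93
f 94 96 90
f 92 96 91
f 95 93 91
f 91 96 95
f 95 94 93
f 96 94 95



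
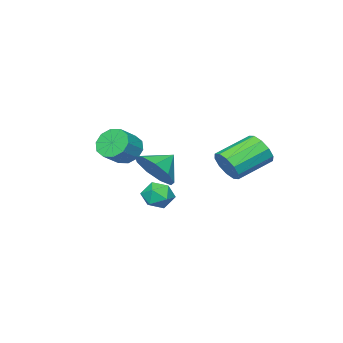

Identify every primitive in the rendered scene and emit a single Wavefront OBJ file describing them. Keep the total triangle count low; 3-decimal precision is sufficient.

v 0.806 0.46 -2.193
v 1.203 0.784 -1.632
v -0.209 1.324 -0.946
v -0.606 1 -1.507
v 1.156 1.099 -1.977
v -0.256 1.639 -1.291
v 0.975 1.17 -2.405
v -0.437 1.71 -1.719
v 0.73 0.97 -2.751
v -0.682 1.51 -2.065
v 0.514 0.575 -2.885
v -0.898 1.115 -2.199
v 0.409 0.136 -2.754
v -1.003 0.676 -2.068
v 0.456 -0.179 -2.409
v -0.956 0.361 -1.723
v 0.637 -0.25 -1.981
v -0.775 0.29 -1.295
v 0.882 -0.05 -1.635
v -0.53 0.49 -0.949
v 1.098 0.345 -1.501
v -0.314 0.885 -0.815
v 1.503 -3.917 -2.093
v 1.919 -3.994 -2.724
v 2.814 -3.961 -2.138
v 2.397 -3.883 -1.507
v 1.853 -3.535 -2.649
v 2.747 -3.502 -2.063
v 1.653 -3.222 -2.362
v 2.547 -3.188 -1.776
v 1.395 -3.174 -1.972
v 2.29 -3.141 -1.386
v 1.179 -3.41 -1.628
v 2.074 -3.376 -1.042
v 1.086 -3.839 -1.462
v 1.981 -3.806 -0.876
v 1.153 -4.298 -1.537
v 2.047 -4.265 -0.951
v 1.353 -4.612 -1.824
v 2.247 -4.578 -1.238
v 1.61 -4.659 -2.214
v 2.505 -4.626 -1.628
v 1.826 -4.424 -2.558
v 2.721 -4.39 -1.972
v 3.329 -0.94 -2.028
v 3.886 -1.042 -1.216
v 2.471 -0.72 -1.412
v 3.9 -0.399 -1.427
v 3.647 -0.009 -1.92
v 3.245 -0.055 -2.463
v 2.883 -0.515 -2.803
v 2.729 -1.174 -2.78
v 2.857 -1.724 -2.406
v 3.205 -1.907 -1.855
v 3.612 -1.638 -1.385
v 2.246 -0.827 -3.671
v 2.73 -0.989 -4.157
v 2.67 -1.631 -2.983
v 3.154 -1.793 -3.469
v 3.187 -1.176 -3.13
v 2.925 -0.679 -3.555
v 2.475 -1.941 -3.585
v 2.213 -1.444 -4.01
v 2.871 -1.677 -4.104
v 3.312 -1.204 -3.822
v 2.088 -1.416 -3.318
v 2.529 -0.943 -3.036
f 2 1 5
f 2 5 3
f 3 5 6
f 3 6 4
f 5 1 7
f 5 7 6
f 6 7 8
f 6 8 4
f 7 1 9
f 7 9 8
f 8 9 10
f 8 10 4
f 9 1 11
f 9 11 10
f 10 11 12
f 10 12 4
f 11 1 13
f 11 13 12
f 12 13 14
f 12 14 4
f 13 1 15
f 13 15 14
f 14 15 16
f 14 16 4
f 15 1 17
f 15 17 16
f 16 17 18
f 16 18 4
f 17 1 19
f 17 19 18
f 18 19 20
f 18 20 4
f 19 1 21
f 19 21 20
f 20 21 22
f 20 22 4
f 21 1 2
f 21 2 22
f 22 2 3
f 22 3 4
f 24 23 27
f 24 27 25
f 25 27 28
f 25 28 26
f 27 23 29
f 27 29 28
f 28 29 30
f 28 30 26
f 29 23 31
f 29 31 30
f 30 31 32
f 30 32 26
f 31 23 33
f 31 33 32
f 32 33 34
f 32 34 26
f 33 23 35
f 33 35 34
f 34 35 36
f 34 36 26
f 35 23 37
f 35 37 36
f 36 37 38
f 36 38 26
f 37 23 39
f 37 39 38
f 38 39 40
f 38 40 26
f 39 23 41
f 39 41 40
f 40 41 42
f 40 42 26
f 41 23 43
f 41 43 42
f 42 43 44
f 42 44 26
f 43 23 24
f 43 24 44
f 44 24 25
f 44 25 26
f 46 45 48
f 46 48 47
f 48 45 49
f 48 49 47
f 49 45 50
f 49 50 47
f 50 45 51
f 50 51 47
f 51 45 52
f 51 52 47
f 52 45 53
f 52 53 47
f 53 45 54
f 53 54 47
f 54 45 55
f 54 55 47
f 55 45 46
f 55 46 47
f 56 67 61
f 56 61 57
f 56 57 63
f 56 63 66
f 56 66 67
f 57 61 65
f 61 67 60
f 67 66 58
f 66 63 62
f 63 57 64
f 59 65 60
f 59 60 58
f 59 58 62
f 59 62 64
f 59 64 65
f 60 65 61
f 58 60 67
f 62 58 66
f 64 62 63
f 65 64 57



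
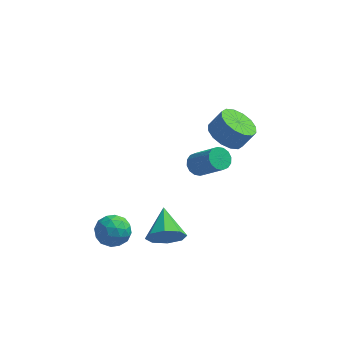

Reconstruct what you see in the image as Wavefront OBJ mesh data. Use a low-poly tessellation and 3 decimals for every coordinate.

v 1.566 -2.098 2.717
v 2.076 -2.007 2.324
v 3.224 -2.712 3.65
v 2.714 -2.802 4.043
v 2.049 -1.721 2.499
v 3.197 -2.426 3.826
v 1.893 -1.536 2.733
v 3.04 -2.24 4.059
v 1.649 -1.501 2.962
v 2.796 -2.206 4.288
v 1.383 -1.627 3.125
v 2.53 -2.331 4.452
v 1.166 -1.878 3.18
v 2.314 -2.583 4.506
v 1.056 -2.188 3.11
v 2.204 -2.893 4.436
v 1.083 -2.474 2.934
v 2.231 -3.179 4.261
v 1.24 -2.66 2.701
v 2.387 -3.364 4.027
v 1.484 -2.694 2.472
v 2.631 -3.399 3.798
v 1.75 -2.569 2.308
v 2.897 -3.273 3.635
v 1.966 -2.317 2.254
v 3.114 -3.022 3.58
v 2.388 2.439 0.748
v 3.227 2.756 0.146
v 3.871 2.958 1.15
v 3.032 2.641 1.752
v 2.933 3.222 0.241
v 3.577 3.424 1.245
v 2.493 3.478 0.472
v 3.137 3.68 1.476
v 2.025 3.456 0.777
v 2.669 3.658 1.781
v 1.654 3.161 1.074
v 2.298 3.363 2.078
v 1.48 2.673 1.283
v 2.124 2.875 2.288
v 1.549 2.122 1.35
v 2.193 2.324 2.354
v 1.843 1.656 1.255
v 2.487 1.858 2.259
v 2.283 1.4 1.024
v 2.927 1.602 2.028
v 2.751 1.422 0.719
v 3.395 1.624 1.723
v 3.122 1.717 0.422
v 3.766 1.919 1.426
v 3.296 2.205 0.212
v 3.94 2.407 1.217
v 0.219 -3.498 -1.974
v 0.922 -3.654 -1.238
v -0.139 -1.862 -1.286
v 1.229 -3.316 -1.88
v 0.944 -3.084 -2.578
v 0.235 -3.095 -2.922
v -0.483 -3.341 -2.711
v -0.79 -3.679 -2.068
v -0.506 -3.911 -1.371
v 0.203 -3.9 -1.027
v -2.452 -2.135 -2.035
v -1.818 -2.011 -2.783
v -3.322 -3.129 -2.937
v -2.688 -3.005 -3.685
v -2.406 -3.496 -2.875
v -1.869 -2.882 -2.317
v -3.271 -2.258 -3.403
v -2.734 -1.644 -2.845
v -2.324 -2.087 -3.628
v -1.79 -2.852 -3.302
v -3.35 -2.288 -2.418
v -2.816 -3.053 -2.092
v -2.059 -1.986 -2.33
v -3.081 -3.154 -3.39
v -2.916 -3.442 -2.914
v -2.543 -3.37 -3.354
v -2.089 -2.498 -2.056
v -1.716 -2.425 -2.495
v -2.062 -3.297 -2.549
v -3.424 -2.715 -3.225
v -3.051 -2.642 -3.664
v -2.597 -1.77 -2.366
v -2.224 -1.698 -2.806
v -3.078 -1.843 -3.171
v -1.983 -1.958 -3.266
v -2.495 -2.542 -3.797
v -2.838 -2.103 -3.631
v -2.522 -1.742 -3.303
v -1.669 -2.407 -3.074
v -2.18 -2.991 -3.605
v -2.015 -3.28 -3.128
v -1.699 -2.919 -2.8
v -1.967 -2.452 -3.571
v -2.96 -2.149 -2.115
v -3.471 -2.733 -2.646
v -3.441 -2.221 -2.92
v -3.125 -1.86 -2.592
v -2.645 -2.598 -1.923
v -3.157 -3.182 -2.454
v -2.618 -3.398 -2.417
v -2.302 -3.037 -2.089
v -3.173 -2.688 -2.149
f 2 1 5
f 2 5 3
f 3 5 6
f 3 6 4
f 5 1 7
f 5 7 6
f 6 7 8
f 6 8 4
f 7 1 9
f 7 9 8
f 8 9 10
f 8 10 4
f 9 1 11
f 9 11 10
f 10 11 12
f 10 12 4
f 11 1 13
f 11 13 12
f 12 13 14
f 12 14 4
f 13 1 15
f 13 15 14
f 14 15 16
f 14 16 4
f 15 1 17
f 15 17 16
f 16 17 18
f 16 18 4
f 17 1 19
f 17 19 18
f 18 19 20
f 18 20 4
f 19 1 21
f 19 21 20
f 20 21 22
f 20 22 4
f 21 1 23
f 21 23 22
f 22 23 24
f 22 24 4
f 23 1 25
f 23 25 24
f 24 25 26
f 24 26 4
f 25 1 2
f 25 2 26
f 26 2 3
f 26 3 4
f 28 27 31
f 28 31 29
f 29 31 32
f 29 32 30
f 31 27 33
f 31 33 32
f 32 33 34
f 32 34 30
f 33 27 35
f 33 35 34
f 34 35 36
f 34 36 30
f 35 27 37
f 35 37 36
f 36 37 38
f 36 38 30
f 37 27 39
f 37 39 38
f 38 39 40
f 38 40 30
f 39 27 41
f 39 41 40
f 40 41 42
f 40 42 30
f 41 27 43
f 41 43 42
f 42 43 44
f 42 44 30
f 43 27 45
f 43 45 44
f 44 45 46
f 44 46 30
f 45 27 47
f 45 47 46
f 46 47 48
f 46 48 30
f 47 27 49
f 47 49 48
f 48 49 50
f 48 50 30
f 49 27 51
f 49 51 50
f 50 51 52
f 50 52 30
f 51 27 28
f 51 28 52
f 52 28 29
f 52 29 30
f 54 53 56
f 54 56 55
f 56 53 57
f 56 57 55
f 57 53 58
f 57 58 55
f 58 53 59
f 58 59 55
f 59 53 60
f 59 60 55
f 60 53 61
f 60 61 55
f 61 53 62
f 61 62 55
f 62 53 54
f 62 54 55
f 63 100 79
f 100 74 103
f 79 103 68
f 100 103 79
f 63 79 75
f 79 68 80
f 75 80 64
f 79 80 75
f 63 75 84
f 75 64 85
f 84 85 70
f 75 85 84
f 63 84 96
f 84 70 99
f 96 99 73
f 84 99 96
f 63 96 100
f 96 73 104
f 100 104 74
f 96 104 100
f 64 80 91
f 80 68 94
f 91 94 72
f 80 94 91
f 68 103 81
f 103 74 102
f 81 102 67
f 103 102 81
f 74 104 101
f 104 73 97
f 101 97 65
f 104 97 101
f 73 99 98
f 99 70 86
f 98 86 69
f 99 86 98
f 70 85 90
f 85 64 87
f 90 87 71
f 85 87 90
f 66 92 78
f 92 72 93
f 78 93 67
f 92 93 78
f 66 78 76
f 78 67 77
f 76 77 65
f 78 77 76
f 66 76 83
f 76 65 82
f 83 82 69
f 76 82 83
f 66 83 88
f 83 69 89
f 88 89 71
f 83 89 88
f 66 88 92
f 88 71 95
f 92 95 72
f 88 95 92
f 67 93 81
f 93 72 94
f 81 94 68
f 93 94 81
f 65 77 101
f 77 67 102
f 101 102 74
f 77 102 101
f 69 82 98
f 82 65 97
f 98 97 73
f 82 97 98
f 71 89 90
f 89 69 86
f 90 86 70
f 89 86 90
f 72 95 91
f 95 71 87
f 91 87 64
f 95 87 91



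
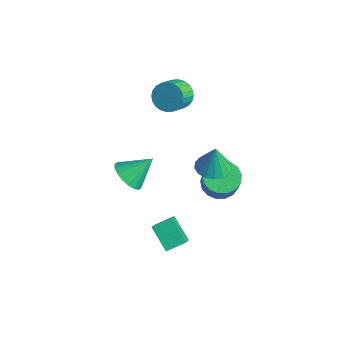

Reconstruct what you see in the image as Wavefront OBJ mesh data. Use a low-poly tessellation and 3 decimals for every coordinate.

v -1.204 0.051 -2.161
v -0.453 0.427 -2.856
v -0.736 1.409 -0.919
v -0.85 0.677 -2.98
v -1.317 0.803 -2.942
v -1.762 0.78 -2.749
v -2.096 0.613 -2.44
v -2.253 0.334 -2.075
v -2.203 -0.001 -1.728
v -1.955 -0.326 -1.467
v -1.558 -0.576 -1.343
v -1.091 -0.702 -1.381
v -0.647 -0.679 -1.574
v -0.313 -0.511 -1.883
v -0.155 -0.232 -2.247
v -0.205 0.103 -2.595
v 2.923 0.059 -5.293
v 1.551 0.03 -4.273
v 3.251 1.102 -4.823
v 1.879 1.073 -3.803
v 3.861 -0.793 -4.057
v 2.489 -0.822 -3.037
v 4.189 0.25 -3.587
v 2.817 0.221 -2.567
v -2.165 4.029 2.389
v -1.288 4.175 1.977
v -0.798 3.157 2.659
v -1.675 3.011 3.071
v -1.262 4.396 2.288
v -0.772 3.378 2.97
v -1.373 4.561 2.614
v -0.883 3.543 3.296
v -1.605 4.645 2.907
v -1.115 3.627 3.589
v -1.922 4.635 3.12
v -1.432 3.617 3.802
v -2.277 4.533 3.222
v -1.787 3.515 3.904
v -2.614 4.355 3.197
v -2.124 3.336 3.879
v -2.883 4.126 3.049
v -2.393 3.108 3.731
v -3.042 3.883 2.801
v -2.552 2.865 3.483
v -3.068 3.662 2.49
v -2.578 2.644 3.172
v -2.957 3.497 2.164
v -2.467 2.479 2.846
v -2.725 3.413 1.871
v -2.235 2.395 2.553
v -2.408 3.423 1.658
v -1.918 2.405 2.34
v -2.053 3.525 1.556
v -1.563 2.507 2.238
v -1.716 3.704 1.581
v -1.226 2.685 2.263
v -1.447 3.932 1.729
v -0.957 2.914 2.411
v 3.565 2.435 1.548
v 4.183 3.231 1.478
v 3.695 2.485 3.272
v 3.743 3.429 1.506
v 3.262 3.399 1.543
v 2.85 3.148 1.581
v 2.602 2.734 1.612
v 2.575 2.252 1.628
v 2.774 1.812 1.626
v 3.155 1.514 1.605
v 3.629 1.428 1.572
v 4.089 1.572 1.533
v 4.428 1.914 1.497
v 4.57 2.376 1.473
v 4.482 2.851 1.466
v 2.453 3.695 -1.703
v 3.341 3.442 -2.242
v 4.156 3.011 -0.696
v 3.267 3.265 -0.157
v 3.401 3.939 -2.135
v 4.216 3.508 -0.589
v 3.243 4.38 -1.929
v 4.058 3.95 -0.383
v 2.904 4.665 -1.671
v 3.719 4.234 -0.125
v 2.462 4.727 -1.42
v 3.277 4.297 0.126
v 2.017 4.553 -1.235
v 2.832 4.123 0.311
v 1.673 4.183 -1.156
v 2.487 3.752 0.39
v 1.507 3.7 -1.203
v 2.321 3.27 0.343
v 1.557 3.217 -1.364
v 2.372 2.786 0.182
v 1.813 2.843 -1.603
v 2.628 2.413 -0.057
v 2.215 2.665 -1.865
v 3.03 2.234 -0.319
v 2.672 2.722 -2.09
v 3.487 2.291 -0.544
v 3.078 3.002 -2.226
v 3.893 2.572 -0.68
f 2 1 4
f 2 4 3
f 4 1 5
f 4 5 3
f 5 1 6
f 5 6 3
f 6 1 7
f 6 7 3
f 7 1 8
f 7 8 3
f 8 1 9
f 8 9 3
f 9 1 10
f 9 10 3
f 10 1 11
f 10 11 3
f 11 1 12
f 11 12 3
f 12 1 13
f 12 13 3
f 13 1 14
f 13 14 3
f 14 1 15
f 14 15 3
f 15 1 16
f 15 16 3
f 16 1 2
f 16 2 3
f 18 20 17
f 21 18 17
f 17 20 19
f 19 21 17
f 18 24 20
f 22 18 21
f 22 24 18
f 20 24 19
f 23 21 19
f 19 24 23
f 23 22 21
f 24 22 23
f 26 25 29
f 26 29 27
f 27 29 30
f 27 30 28
f 29 25 31
f 29 31 30
f 30 31 32
f 30 32 28
f 31 25 33
f 31 33 32
f 32 33 34
f 32 34 28
f 33 25 35
f 33 35 34
f 34 35 36
f 34 36 28
f 35 25 37
f 35 37 36
f 36 37 38
f 36 38 28
f 37 25 39
f 37 39 38
f 38 39 40
f 38 40 28
f 39 25 41
f 39 41 40
f 40 41 42
f 40 42 28
f 41 25 43
f 41 43 42
f 42 43 44
f 42 44 28
f 43 25 45
f 43 45 44
f 44 45 46
f 44 46 28
f 45 25 47
f 45 47 46
f 46 47 48
f 46 48 28
f 47 25 49
f 47 49 48
f 48 49 50
f 48 50 28
f 49 25 51
f 49 51 50
f 50 51 52
f 50 52 28
f 51 25 53
f 51 53 52
f 52 53 54
f 52 54 28
f 53 25 55
f 53 55 54
f 54 55 56
f 54 56 28
f 55 25 57
f 55 57 56
f 56 57 58
f 56 58 28
f 57 25 26
f 57 26 58
f 58 26 27
f 58 27 28
f 60 59 62
f 60 62 61
f 62 59 63
f 62 63 61
f 63 59 64
f 63 64 61
f 64 59 65
f 64 65 61
f 65 59 66
f 65 66 61
f 66 59 67
f 66 67 61
f 67 59 68
f 67 68 61
f 68 59 69
f 68 69 61
f 69 59 70
f 69 70 61
f 70 59 71
f 70 71 61
f 71 59 72
f 71 72 61
f 72 59 73
f 72 73 61
f 73 59 60
f 73 60 61
f 75 74 78
f 75 78 76
f 76 78 79
f 76 79 77
f 78 74 80
f 78 80 79
f 79 80 81
f 79 81 77
f 80 74 82
f 80 82 81
f 81 82 83
f 81 83 77
f 82 74 84
f 82 84 83
f 83 84 85
f 83 85 77
f 84 74 86
f 84 86 85
f 85 86 87
f 85 87 77
f 86 74 88
f 86 88 87
f 87 88 89
f 87 89 77
f 88 74 90
f 88 90 89
f 89 90 91
f 89 91 77
f 90 74 92
f 90 92 91
f 91 92 93
f 91 93 77
f 92 74 94
f 92 94 93
f 93 94 95
f 93 95 77
f 94 74 96
f 94 96 95
f 95 96 97
f 95 97 77
f 96 74 98
f 96 98 97
f 97 98 99
f 97 99 77
f 98 74 100
f 98 100 99
f 99 100 101
f 99 101 77
f 100 74 75
f 100 75 101
f 101 75 76
f 101 76 77



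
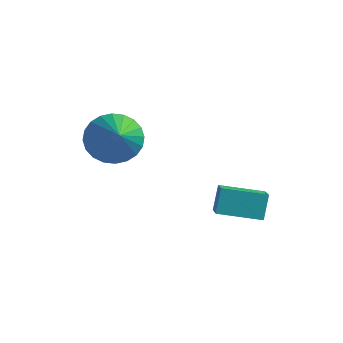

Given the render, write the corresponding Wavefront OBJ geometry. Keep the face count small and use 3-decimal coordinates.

v -4.21 0.902 1.662
v -3.52 1.026 1.181
v -3.07 -0.342 2.978
v -3.494 1.277 1.396
v -3.578 1.471 1.652
v -3.758 1.578 1.909
v -4.006 1.583 2.129
v -4.286 1.484 2.277
v -4.554 1.296 2.332
v -4.769 1.049 2.285
v -4.9 0.779 2.142
v -4.925 0.528 1.927
v -4.842 0.334 1.671
v -4.662 0.226 1.414
v -4.413 0.222 1.195
v -4.134 0.321 1.046
v -3.866 0.508 0.992
v -3.65 0.756 1.039
v -1.975 2.507 -1.392
v -2.1 2.951 -0.654
v -0.868 3.238 -1.643
v -0.993 3.681 -0.905
v -1.487 1.919 -0.955
v -1.612 2.362 -0.217
v -0.38 2.649 -1.206
v -0.505 3.093 -0.468
f 2 1 4
f 2 4 3
f 4 1 5
f 4 5 3
f 5 1 6
f 5 6 3
f 6 1 7
f 6 7 3
f 7 1 8
f 7 8 3
f 8 1 9
f 8 9 3
f 9 1 10
f 9 10 3
f 10 1 11
f 10 11 3
f 11 1 12
f 11 12 3
f 12 1 13
f 12 13 3
f 13 1 14
f 13 14 3
f 14 1 15
f 14 15 3
f 15 1 16
f 15 16 3
f 16 1 17
f 16 17 3
f 17 1 18
f 17 18 3
f 18 1 2
f 18 2 3
f 20 22 19
f 23 20 19
f 19 22 21
f 21 23 19
f 20 26 22
f 24 20 23
f 24 26 20
f 22 26 21
f 25 23 21
f 21 26 25
f 25 24 23
f 26 24 25



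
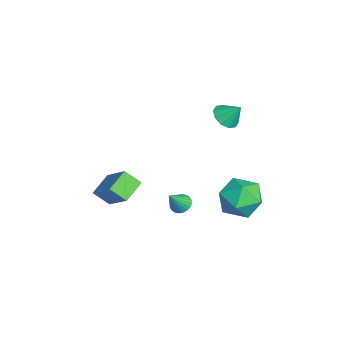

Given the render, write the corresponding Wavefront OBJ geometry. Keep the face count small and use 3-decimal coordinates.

v -2.777 0.907 -3.199
v -2.403 1.31 -3.176
v -2.223 0.333 -2.161
v -2.557 1.389 -3.05
v -2.745 1.395 -2.946
v -2.938 1.327 -2.881
v -3.106 1.195 -2.864
v -3.224 1.019 -2.898
v -3.275 0.826 -2.978
v -3.249 0.646 -3.092
v -3.152 0.505 -3.222
v -2.998 0.426 -3.348
v -2.81 0.42 -3.452
v -2.617 0.488 -3.517
v -2.449 0.62 -3.534
v -2.331 0.796 -3.5
v -2.28 0.989 -3.42
v -2.306 1.169 -3.306
v 0.539 3.61 -1.627
v 0.876 3.035 -0.682
v -1.216 3.645 -0.978
v -0.879 3.07 -0.033
v -0.536 4.163 -0.198
v 0.548 4.141 -0.599
v -0.888 2.539 -1.061
v 0.196 2.517 -1.462
v -0.006 2.373 -0.332
v 0.212 3.376 0.201
v -0.552 3.304 -1.861
v -0.334 4.307 -1.328
v -2.246 2.849 3.08
v -1.593 2.572 3.041
v -1.934 3.471 3.88
v -1.608 2.921 2.776
v -1.868 3.242 2.626
v -2.271 3.413 2.65
v -2.665 3.368 2.839
v -2.899 3.125 3.119
v -2.883 2.776 3.385
v -2.623 2.455 3.535
v -2.22 2.284 3.51
v -1.826 2.329 3.322
v -3.492 -3.056 -2.789
v -4.385 -2.344 -2.281
v -3.275 -2.312 -3.452
v -4.168 -1.599 -2.944
v -2.192 -2.321 -1.536
v -3.085 -1.608 -1.028
v -1.975 -1.576 -2.199
v -2.868 -0.864 -1.691
f 2 1 4
f 2 4 3
f 4 1 5
f 4 5 3
f 5 1 6
f 5 6 3
f 6 1 7
f 6 7 3
f 7 1 8
f 7 8 3
f 8 1 9
f 8 9 3
f 9 1 10
f 9 10 3
f 10 1 11
f 10 11 3
f 11 1 12
f 11 12 3
f 12 1 13
f 12 13 3
f 13 1 14
f 13 14 3
f 14 1 15
f 14 15 3
f 15 1 16
f 15 16 3
f 16 1 17
f 16 17 3
f 17 1 18
f 17 18 3
f 18 1 2
f 18 2 3
f 19 30 24
f 19 24 20
f 19 20 26
f 19 26 29
f 19 29 30
f 20 24 28
f 24 30 23
f 30 29 21
f 29 26 25
f 26 20 27
f 22 28 23
f 22 23 21
f 22 21 25
f 22 25 27
f 22 27 28
f 23 28 24
f 21 23 30
f 25 21 29
f 27 25 26
f 28 27 20
f 32 31 34
f 32 34 33
f 34 31 35
f 34 35 33
f 35 31 36
f 35 36 33
f 36 31 37
f 36 37 33
f 37 31 38
f 37 38 33
f 38 31 39
f 38 39 33
f 39 31 40
f 39 40 33
f 40 31 41
f 40 41 33
f 41 31 42
f 41 42 33
f 42 31 32
f 42 32 33
f 44 46 43
f 47 44 43
f 43 46 45
f 45 47 43
f 44 50 46
f 48 44 47
f 48 50 44
f 46 50 45
f 49 47 45
f 45 50 49
f 49 48 47
f 50 48 49



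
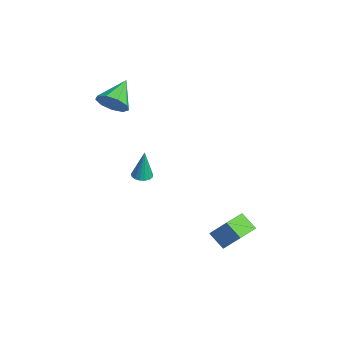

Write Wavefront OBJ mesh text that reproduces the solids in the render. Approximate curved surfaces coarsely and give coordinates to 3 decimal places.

v 2.512 2.584 -4.273
v 1.845 2.157 -3.646
v 1.656 3.606 -4.486
v 0.989 3.178 -3.86
v 3.011 3.202 -3.32
v 2.344 2.774 -2.694
v 2.155 4.223 -3.534
v 1.488 3.796 -2.907
v -3.15 0.509 -2.826
v -2.698 0.272 -2.845
v -3.03 0.611 -1.214
v -2.641 0.509 -2.864
v -2.7 0.745 -2.874
v -2.862 0.928 -2.874
v -3.09 1.014 -2.863
v -3.332 0.985 -2.843
v -3.532 0.847 -2.819
v -3.644 0.631 -2.797
v -3.643 0.387 -2.782
v -3.529 0.172 -2.777
v -3.328 0.033 -2.783
v -3.086 0.004 -2.799
v -2.859 0.09 -2.821
v -3.479 -0.768 2.08
v -2.844 -0.248 2.259
v -4.481 0.188 2.86
v -3.087 -0.096 1.761
v -3.514 -0.259 1.412
v -3.924 -0.66 1.376
v -4.126 -1.111 1.668
v -4.025 -1.402 2.154
v -3.668 -1.396 2.604
v -3.223 -1.096 2.809
v -2.897 -0.643 2.673
f 2 4 1
f 5 2 1
f 1 4 3
f 3 5 1
f 2 8 4
f 6 2 5
f 6 8 2
f 4 8 3
f 7 5 3
f 3 8 7
f 7 6 5
f 8 6 7
f 10 9 12
f 10 12 11
f 12 9 13
f 12 13 11
f 13 9 14
f 13 14 11
f 14 9 15
f 14 15 11
f 15 9 16
f 15 16 11
f 16 9 17
f 16 17 11
f 17 9 18
f 17 18 11
f 18 9 19
f 18 19 11
f 19 9 20
f 19 20 11
f 20 9 21
f 20 21 11
f 21 9 22
f 21 22 11
f 22 9 23
f 22 23 11
f 23 9 10
f 23 10 11
f 25 24 27
f 25 27 26
f 27 24 28
f 27 28 26
f 28 24 29
f 28 29 26
f 29 24 30
f 29 30 26
f 30 24 31
f 30 31 26
f 31 24 32
f 31 32 26
f 32 24 33
f 32 33 26
f 33 24 34
f 33 34 26
f 34 24 25
f 34 25 26

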